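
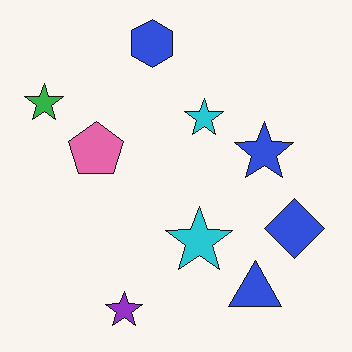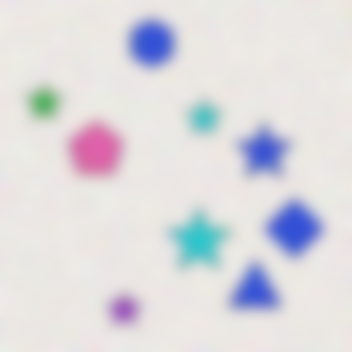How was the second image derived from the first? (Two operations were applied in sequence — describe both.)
The second image is the first degraded with a thick layer of grain, then heavily blurred.

Random speckle covers the whole image, including the flat background. Shape edges and outlines are uniformly softened across the whole image.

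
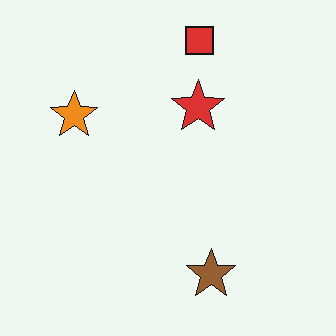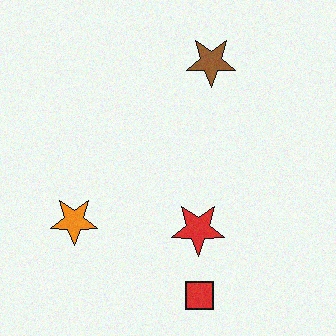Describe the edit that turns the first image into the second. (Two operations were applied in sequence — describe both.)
It was flipped vertically (top ↔ bottom), then degraded with light additive noise.

The red square is in the top of the first image and the bottom of the second — shapes on opposite sides of the horizontal midline have swapped in a mirror flip. Random speckle covers the whole image, including the flat background.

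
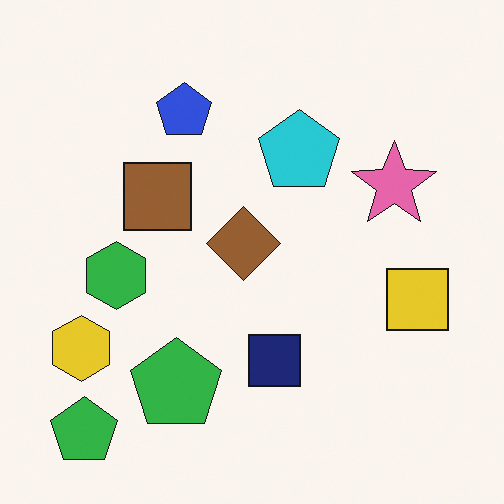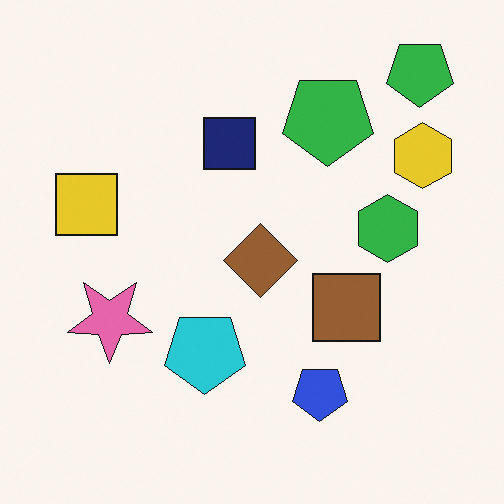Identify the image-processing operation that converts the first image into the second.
Rotated 180°.

The yellow hexagon sits in the bottom-left of the first image and the top-right of the second — consistent with a whole-image 180° rotation.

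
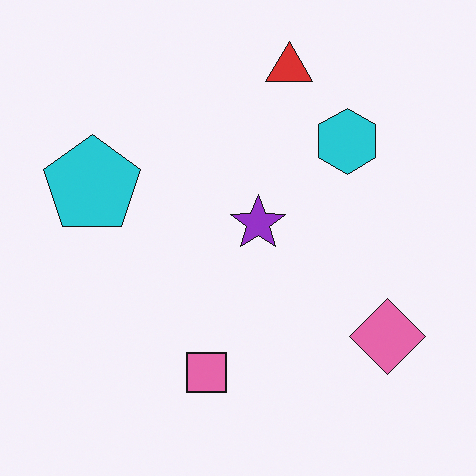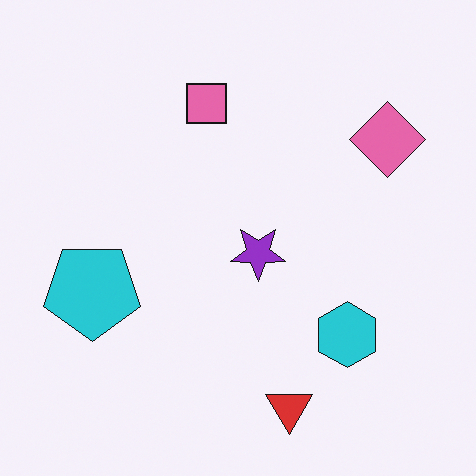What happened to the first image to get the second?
It was flipped vertically (top ↔ bottom).

The red triangle is in the top of the first image and the bottom of the second — shapes on opposite sides of the horizontal midline have swapped in a mirror flip.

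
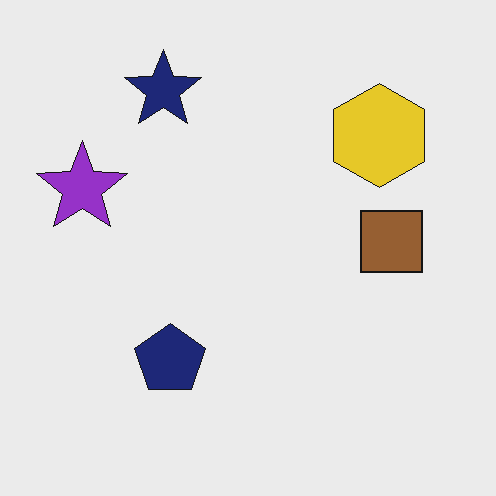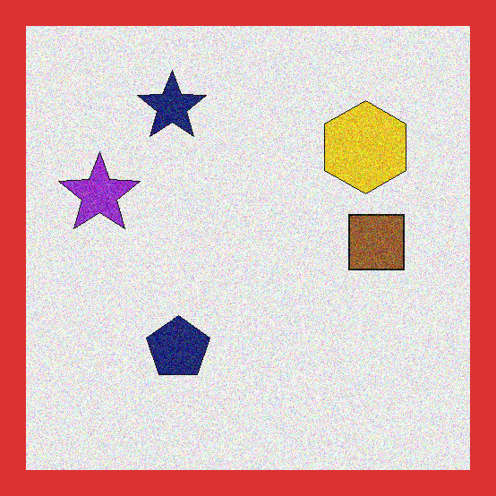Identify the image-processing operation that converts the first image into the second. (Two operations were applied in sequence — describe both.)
The second image is the first degraded with strong gaussian noise, then framed with a red border.

Random speckle covers the whole image, including the flat background. A solid red frame runs around the edge of the second image, with the content slightly shrunk inside it.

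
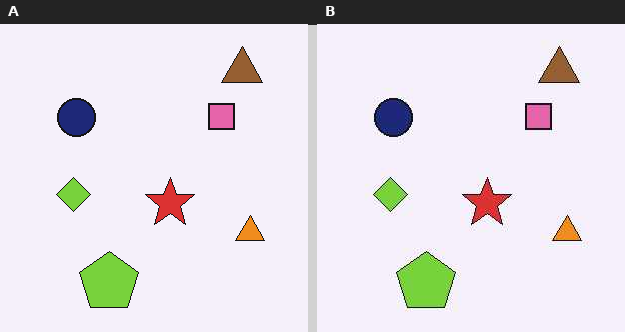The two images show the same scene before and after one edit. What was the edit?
The right (B) image is the left (A) given moderate JPEG compression.

Blocky 8×8 compression artifacts appear around shape edges and the flat background shows ringing — characteristic JPEG degradation.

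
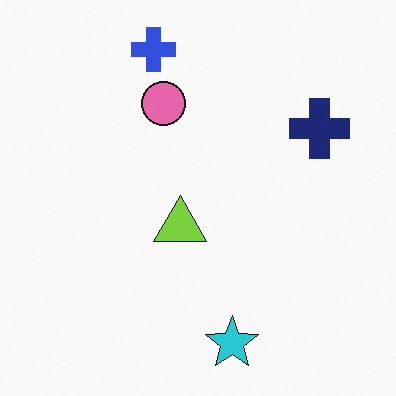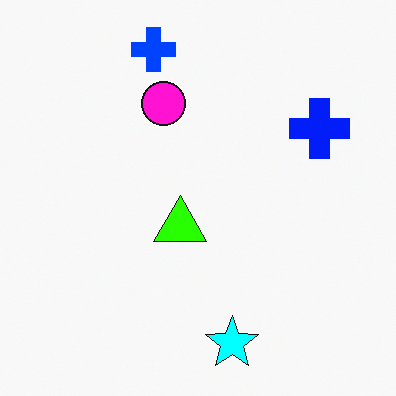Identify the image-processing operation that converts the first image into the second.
It was heavily oversaturated.

All colors are more vivid — a global saturation change.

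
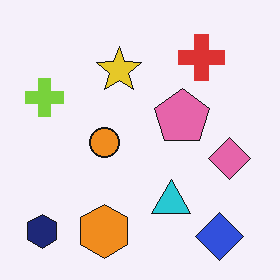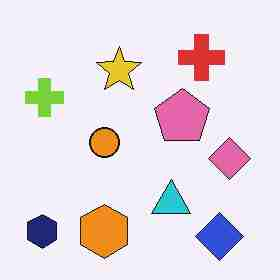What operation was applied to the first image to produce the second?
Heavily JPEG-compressed with obvious blocking artifacts.

Blocky 8×8 compression artifacts appear around shape edges and the flat background shows ringing — characteristic JPEG degradation.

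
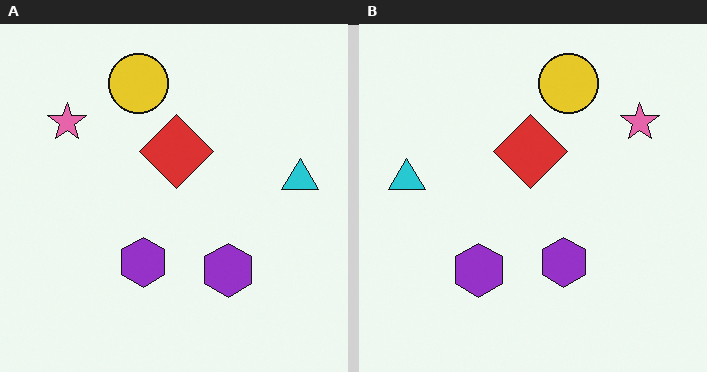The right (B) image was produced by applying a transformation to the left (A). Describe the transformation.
It was flipped horizontally (left ↔ right).

The cyan triangle is in the right of the left (A) image and the left of the right (B) — shapes on opposite sides of the vertical midline have swapped in a mirror flip.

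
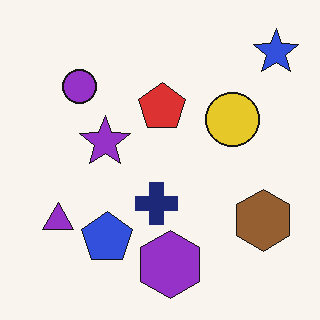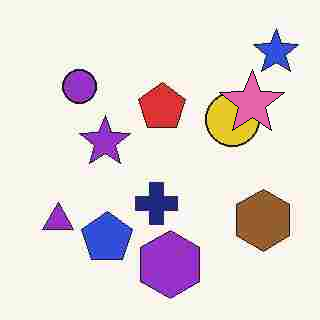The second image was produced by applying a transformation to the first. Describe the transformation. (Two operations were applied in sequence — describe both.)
This is the original image degraded with heavy JPEG compression, then overlaid with an additional pink star.

Blocky 8×8 compression artifacts appear around shape edges and the flat background shows ringing — characteristic JPEG degradation. A pink star appears in the second image that is absent from the first.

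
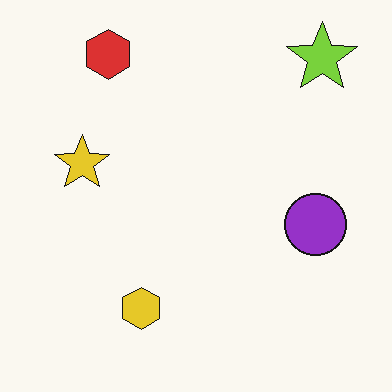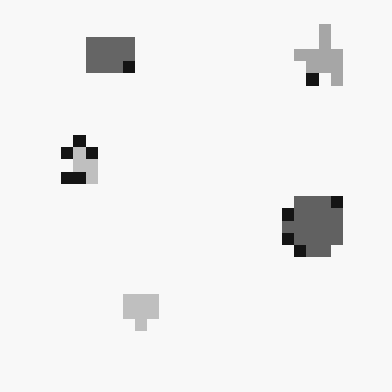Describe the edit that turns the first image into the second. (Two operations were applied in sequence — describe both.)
Coarsely pixelated, then converted to grayscale.

Shapes are reduced to large square blocks; fine edges and outlines are lost — a downscale-then-upscale (mosaic) effect. All color is removed — every shape is now a shade of grey.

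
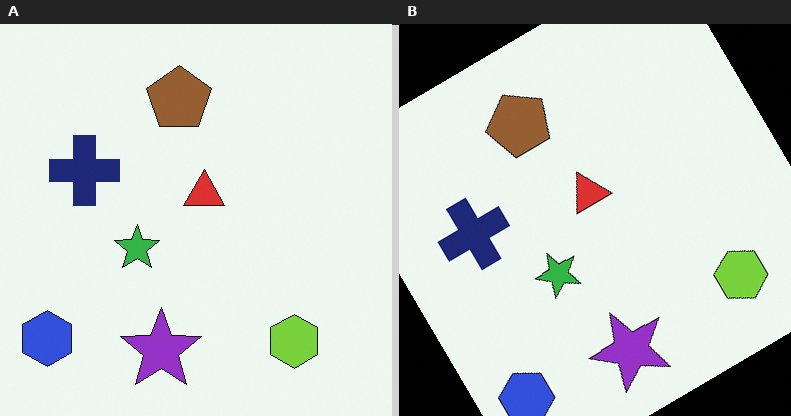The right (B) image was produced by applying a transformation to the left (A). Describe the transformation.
It was rotated counter-clockwise by a large amount — several tens of degrees.

Every shape is tilted by the same angle and the image corners show triangular fill wedges — a whole-image rotation by a non-right angle.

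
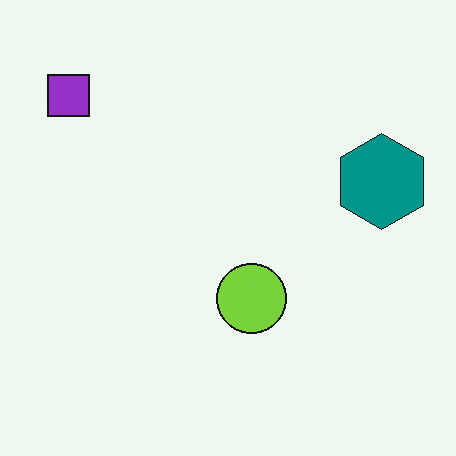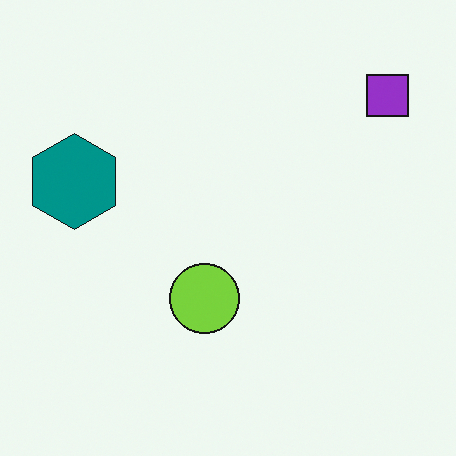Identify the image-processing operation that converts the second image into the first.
Flipped horizontally (left ↔ right).

The purple square is in the top-right of the second image and the top-left of the first — shapes on opposite sides of the vertical midline have swapped in a mirror flip.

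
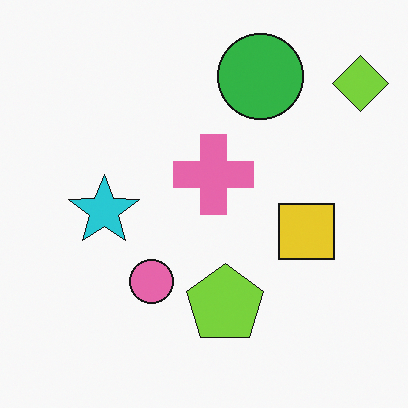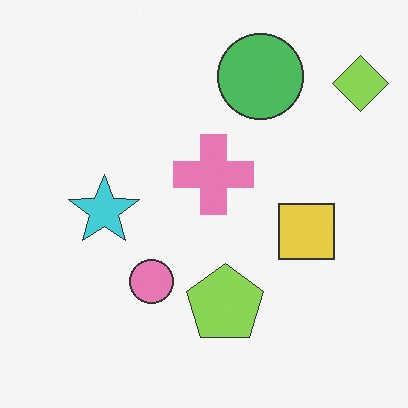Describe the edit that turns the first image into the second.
The transformation is: given slightly reduced contrast.

Tones are pushed toward mid-grey across the whole image — a global contrast change.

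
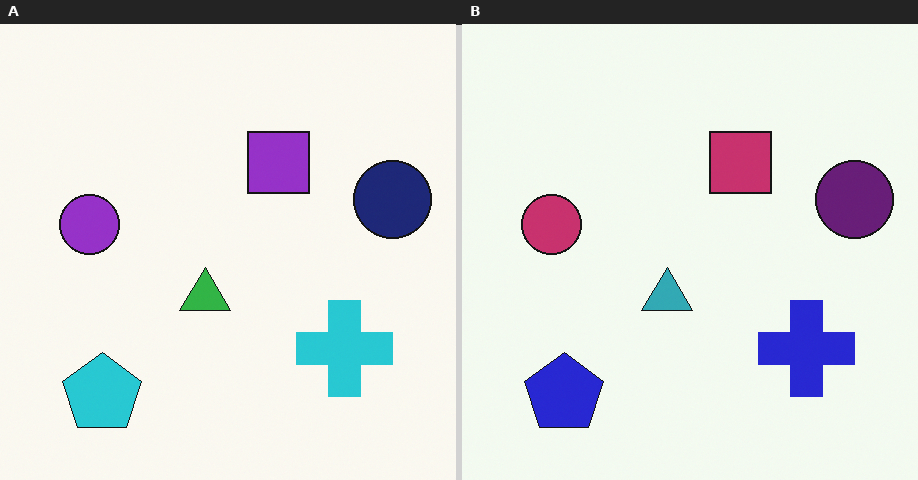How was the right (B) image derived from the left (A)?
Hue-shifted slightly.

Every shape's color has rotated by the same amount around the hue wheel — a uniform hue shift.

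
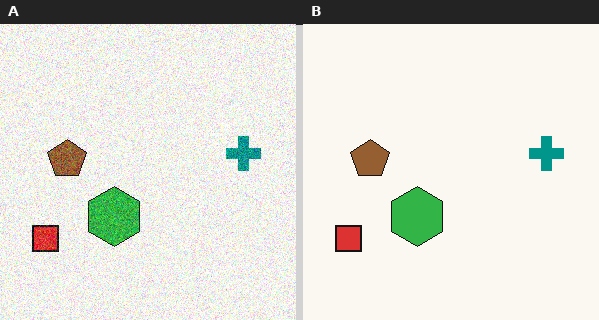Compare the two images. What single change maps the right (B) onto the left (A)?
The image was degraded with moderate additive noise.

Random speckle covers the whole image, including the flat background.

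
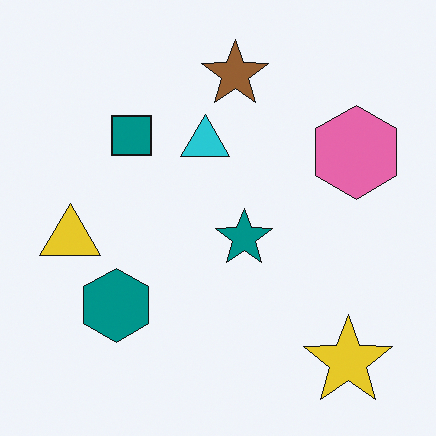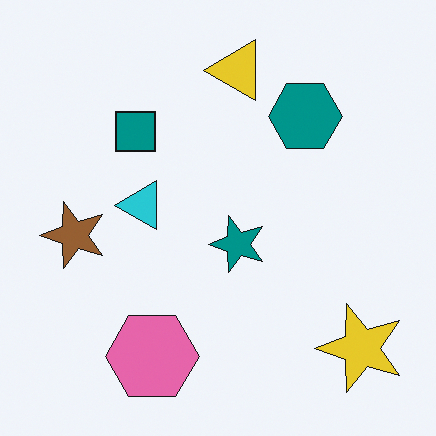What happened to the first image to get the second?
Transposed (reflected across the top-left ↔ bottom-right diagonal).

Shapes have swapped their row and column positions — what was in the top-right is now in the bottom-left — a diagonal reflection.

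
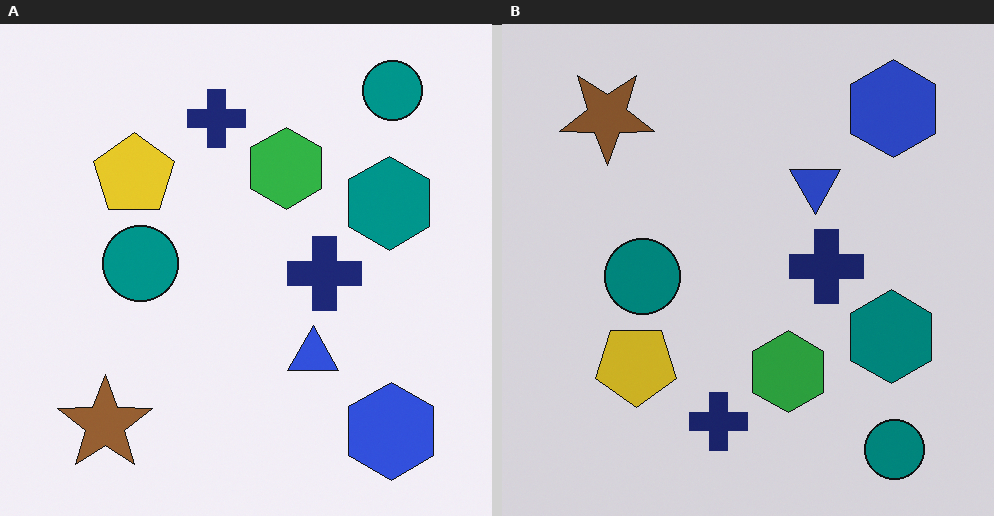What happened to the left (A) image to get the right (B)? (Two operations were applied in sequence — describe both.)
The transformation is: darkened a little, then flipped vertically (top ↔ bottom).

Every pixel — background and shapes alike — is uniformly darkened. The blue hexagon is in the bottom-right of the left (A) image and the top-right of the right (B) — shapes on opposite sides of the horizontal midline have swapped in a mirror flip.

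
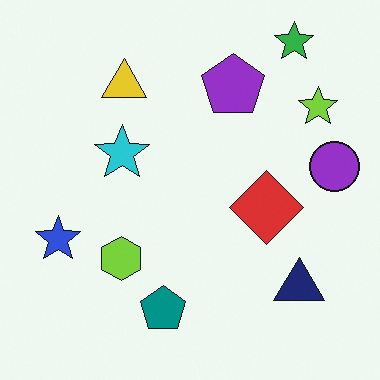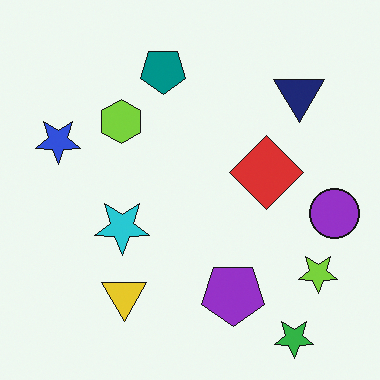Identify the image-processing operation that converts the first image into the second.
Flipped vertically (top ↔ bottom).

The green star is in the top-right of the first image and the bottom-right of the second — shapes on opposite sides of the horizontal midline have swapped in a mirror flip.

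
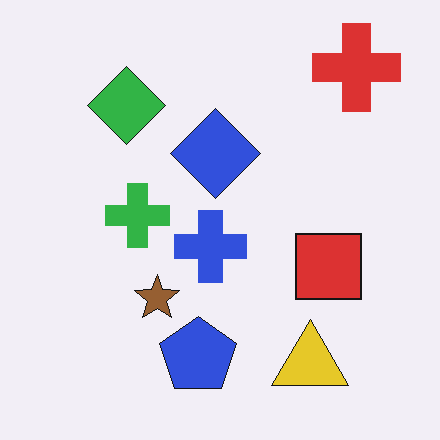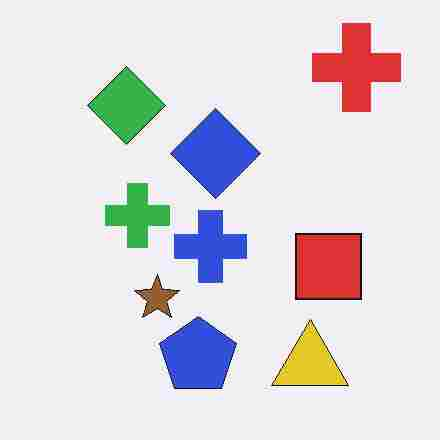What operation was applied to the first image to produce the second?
It was heavily JPEG-compressed with obvious blocking artifacts.

Blocky 8×8 compression artifacts appear around shape edges and the flat background shows ringing — characteristic JPEG degradation.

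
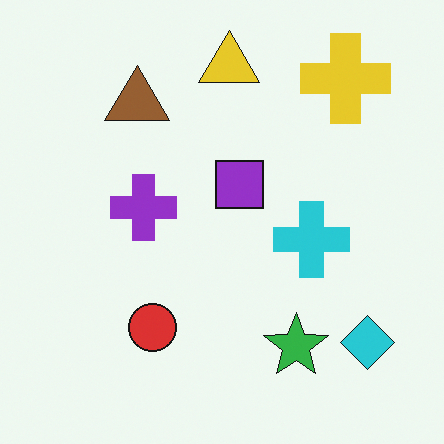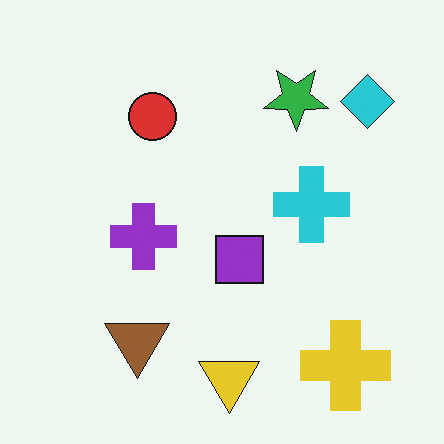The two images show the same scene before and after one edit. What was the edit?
It was flipped vertically (top ↔ bottom).

The yellow triangle is in the top of the first image and the bottom of the second — shapes on opposite sides of the horizontal midline have swapped in a mirror flip.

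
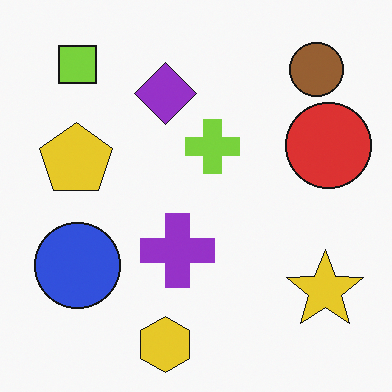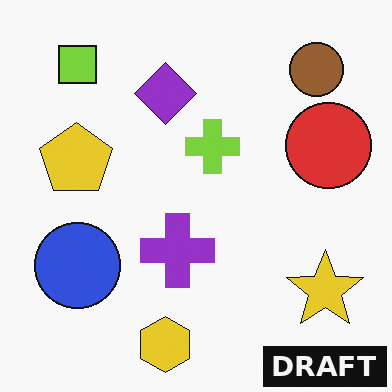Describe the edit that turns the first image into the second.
Watermarked with the text "DRAFT" in the lower-right corner.

A dark label reading "DRAFT" appears in the lower-right corner.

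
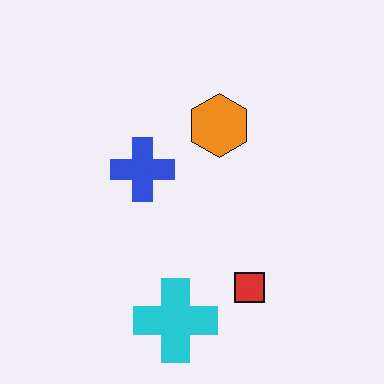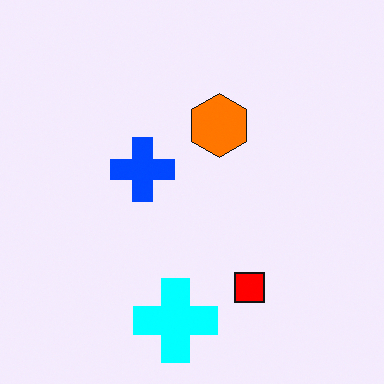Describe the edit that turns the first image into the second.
It was heavily oversaturated.

All colors are more vivid — a global saturation change.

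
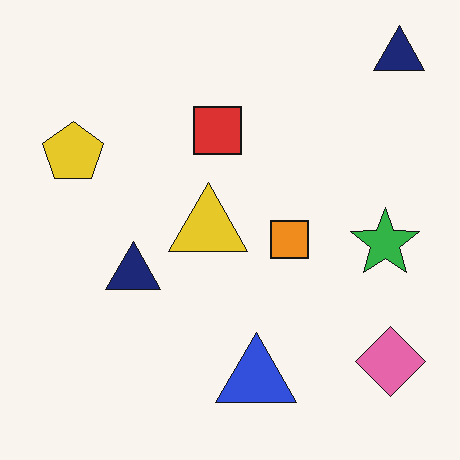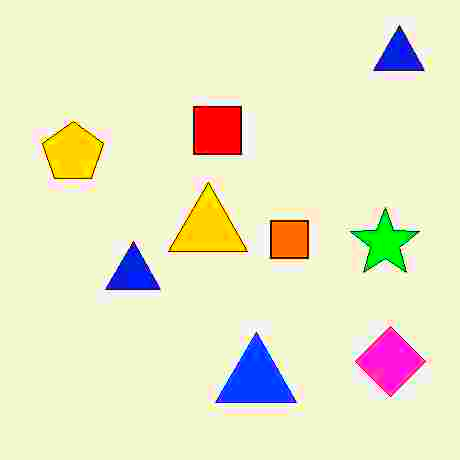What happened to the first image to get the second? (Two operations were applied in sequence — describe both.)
The second image is the first degraded with heavy JPEG compression, then made much more vivid (saturation change).

Blocky 8×8 compression artifacts appear around shape edges and the flat background shows ringing — characteristic JPEG degradation. All colors are more vivid — a global saturation change.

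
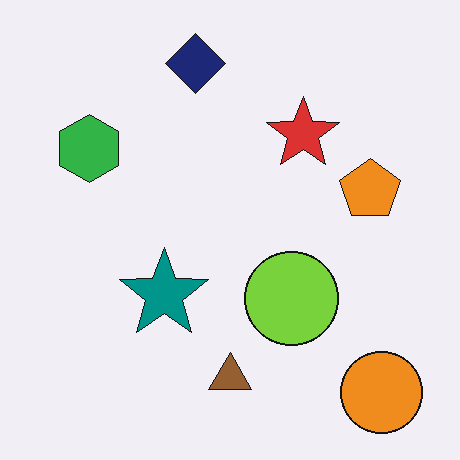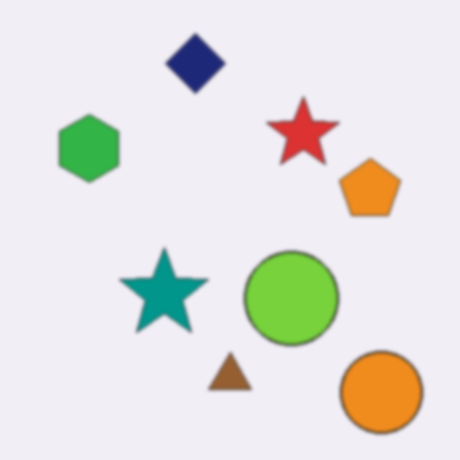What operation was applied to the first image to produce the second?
The image was given a subtle gaussian blur.

Shape edges and outlines are uniformly softened across the whole image.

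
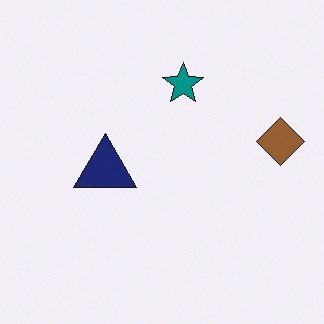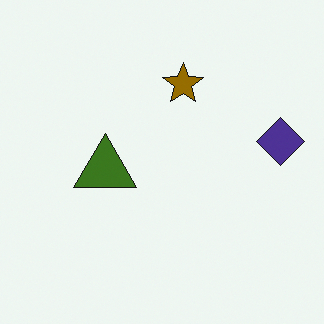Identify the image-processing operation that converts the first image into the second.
The image was hue-shifted by a large amount.

Every shape's color has rotated by the same amount around the hue wheel — a uniform hue shift.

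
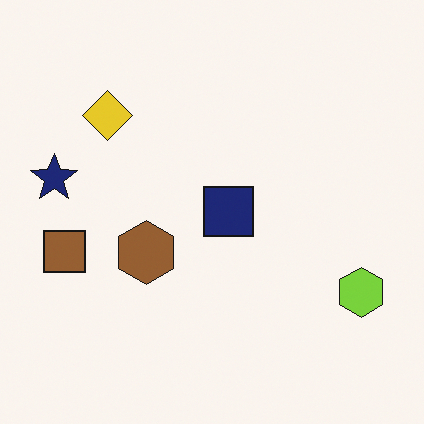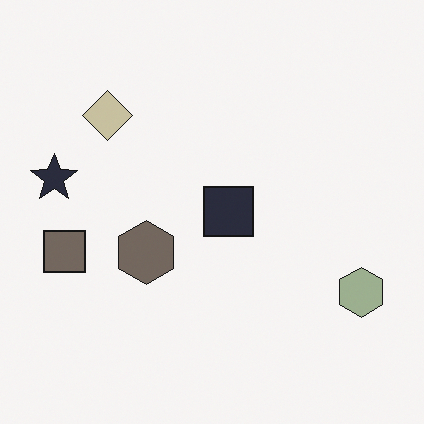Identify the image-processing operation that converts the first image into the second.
The image was heavily desaturated.

All colors are more muted and greyish — a global saturation change.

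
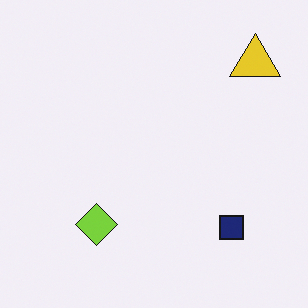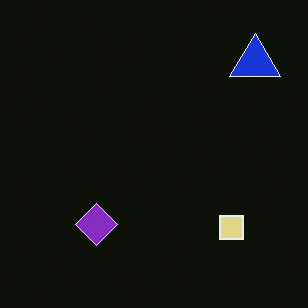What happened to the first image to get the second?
It was color-inverted (negative).

The light background has become dark and every shape's color is its complement — a photographic negative.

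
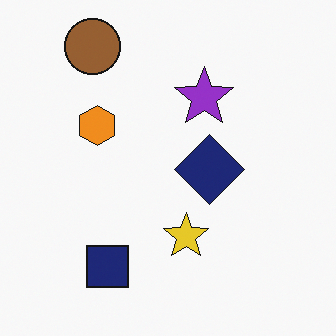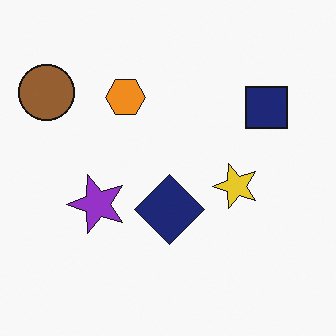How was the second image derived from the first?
The second image is the first transposed (reflected across the top-left ↔ bottom-right diagonal).

Shapes have swapped their row and column positions — what was in the top-right is now in the bottom-left — a diagonal reflection.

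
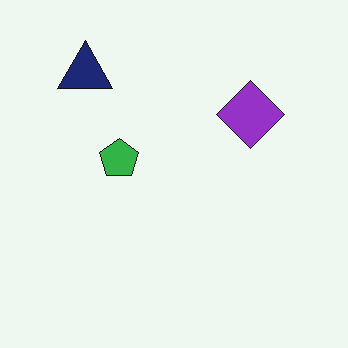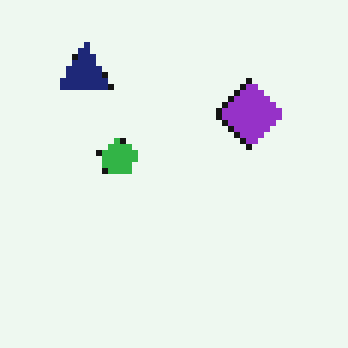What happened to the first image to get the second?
Moderately pixelated.

Shapes are reduced to large square blocks; fine edges and outlines are lost — a downscale-then-upscale (mosaic) effect.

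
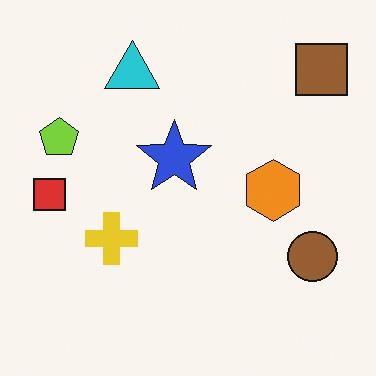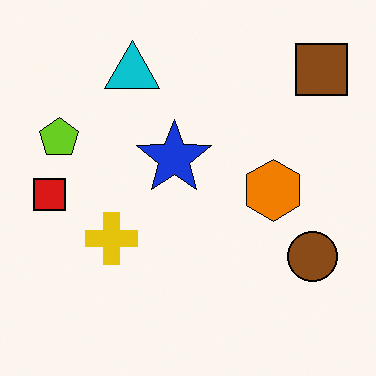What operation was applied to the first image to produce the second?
The transformation is: given slightly increased contrast.

Tones are pushed away from mid-grey across the whole image — a global contrast change.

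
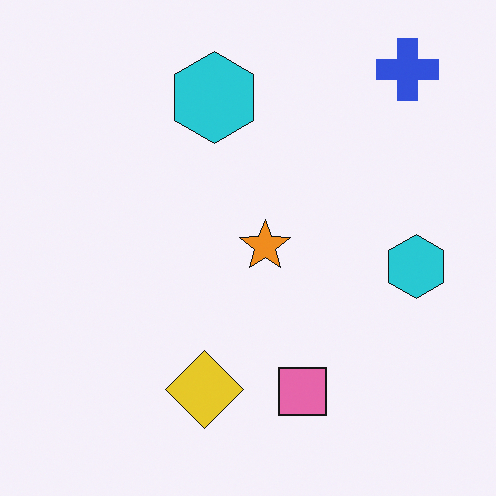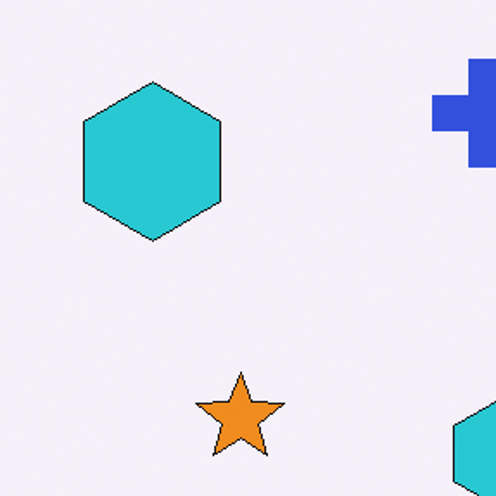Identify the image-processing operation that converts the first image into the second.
The image was cropped tightly and scaled back up.

The visible shapes are larger and the field of view is narrower; shapes near the original edges may be partly or wholly outside the frame — a crop-and-rescale.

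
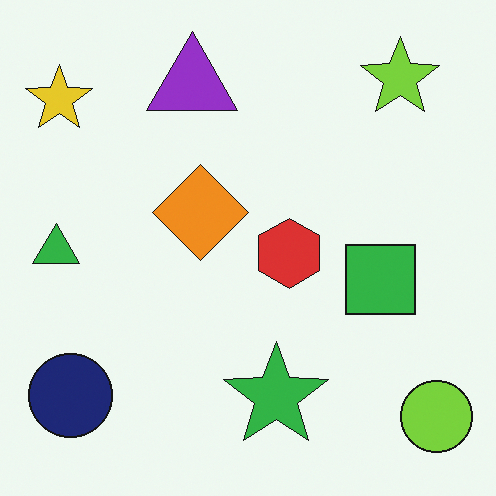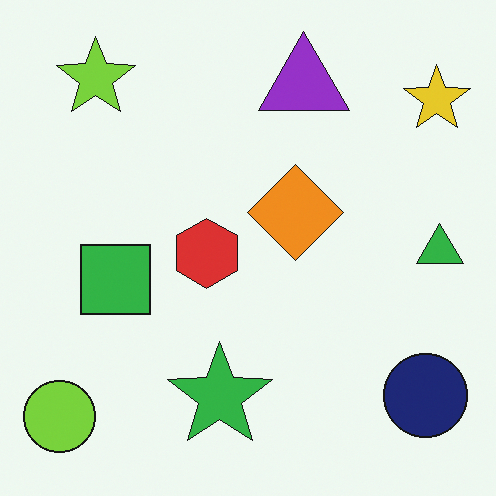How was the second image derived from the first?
The transformation is: flipped horizontally (left ↔ right).

The green triangle is in the left of the first image and the right of the second — shapes on opposite sides of the vertical midline have swapped in a mirror flip.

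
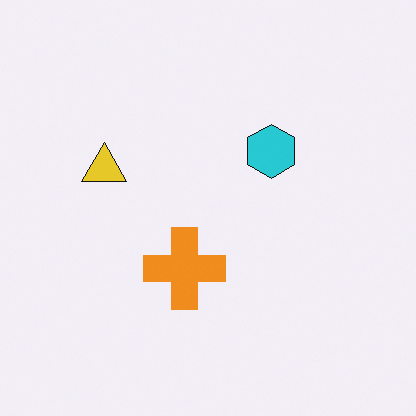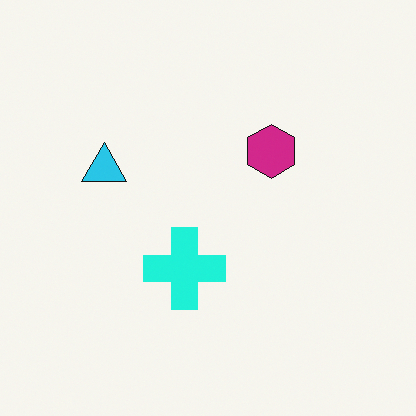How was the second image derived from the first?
Hue-shifted by a moderate amount.

Every shape's color has rotated by the same amount around the hue wheel — a uniform hue shift.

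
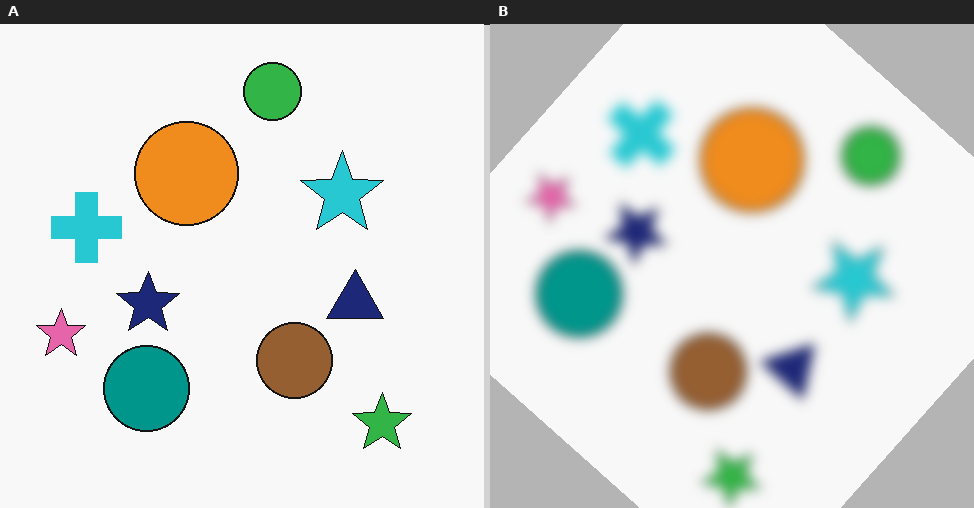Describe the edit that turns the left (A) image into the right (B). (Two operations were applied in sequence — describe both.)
Strongly gaussian-blurred, then rotated clockwise by a large amount — several tens of degrees.

Shape edges and outlines are uniformly softened across the whole image. Every shape is tilted by the same angle and the image corners show triangular fill wedges — a whole-image rotation by a non-right angle.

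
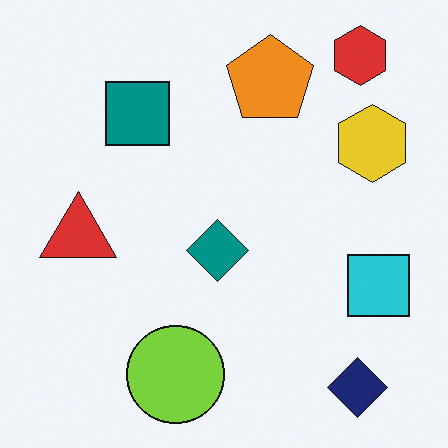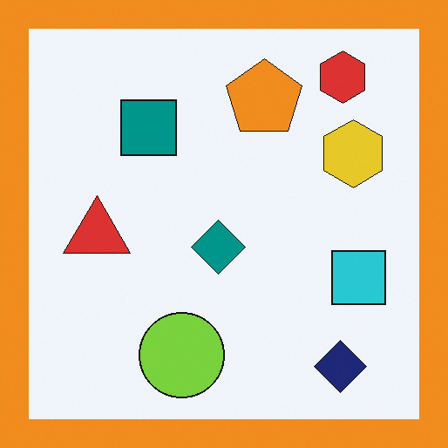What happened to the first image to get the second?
This is the original image framed with a orange border.

A solid orange frame runs around the edge of the second image, with the content slightly shrunk inside it.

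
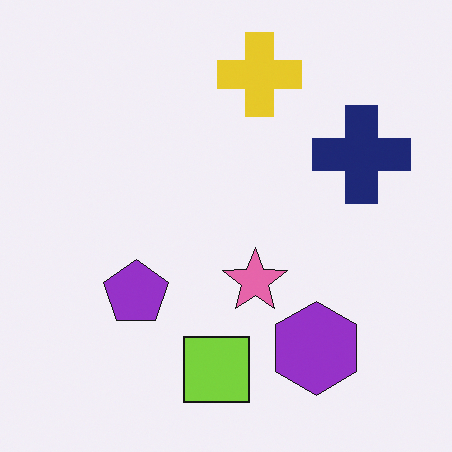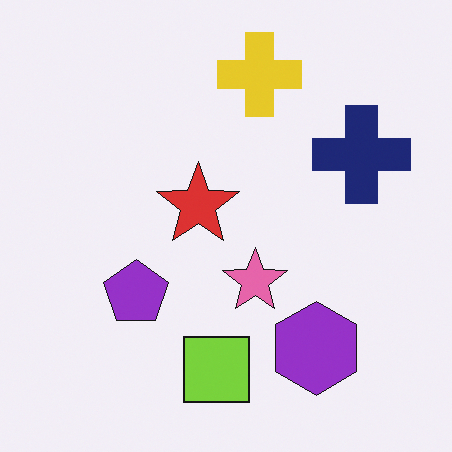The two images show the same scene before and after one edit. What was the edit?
The image was overlaid with an additional red star.

A red star appears in the second image that is absent from the first.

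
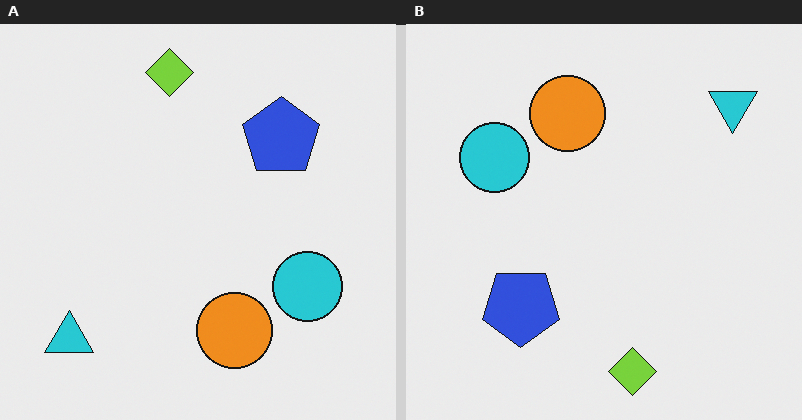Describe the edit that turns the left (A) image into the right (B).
The right (B) image is the left (A) rotated 180°.

The cyan triangle sits in the bottom-left of the left (A) image and the top-right of the right (B) — consistent with a whole-image 180° rotation.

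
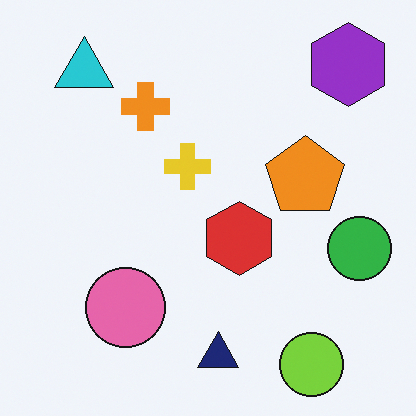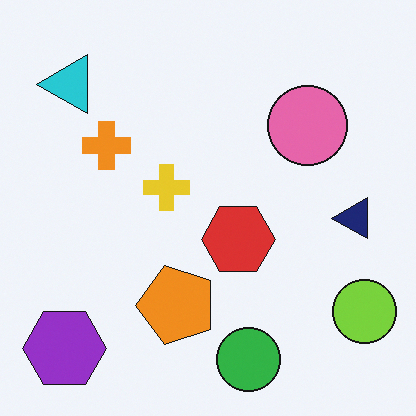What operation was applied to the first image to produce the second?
The transformation is: transposed (reflected across the top-left ↔ bottom-right diagonal).

Shapes have swapped their row and column positions — what was in the top-right is now in the bottom-left — a diagonal reflection.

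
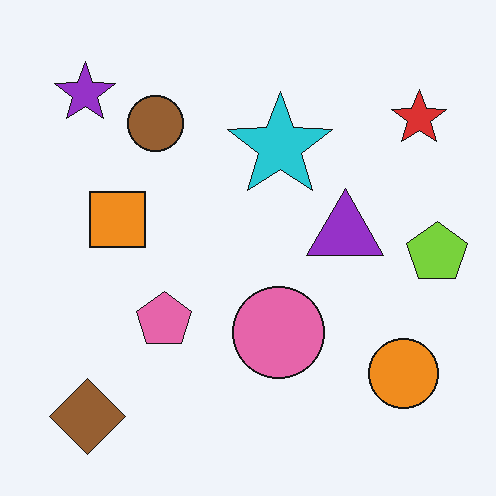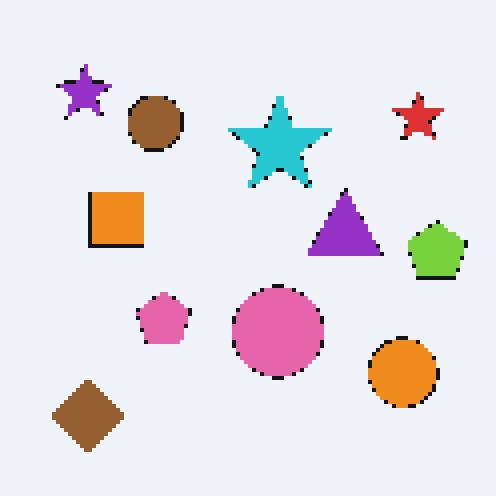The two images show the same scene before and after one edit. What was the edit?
This is the original image mildly pixelated.

Shapes are reduced to large square blocks; fine edges and outlines are lost — a downscale-then-upscale (mosaic) effect.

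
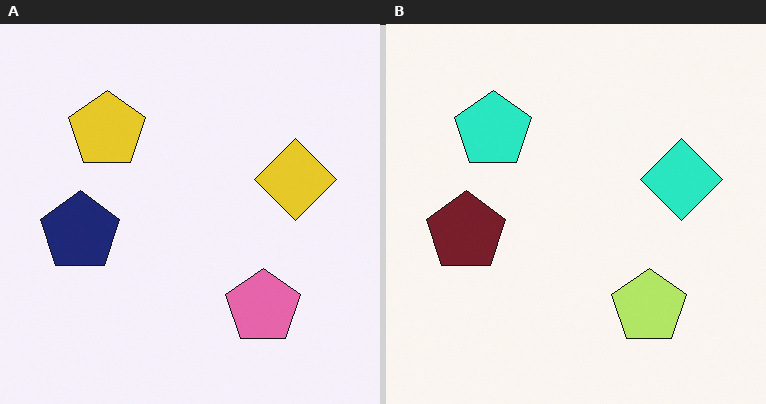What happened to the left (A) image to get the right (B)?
This is the original image hue-shifted through roughly a third of the color wheel.

Every shape's color has rotated by the same amount around the hue wheel — a uniform hue shift.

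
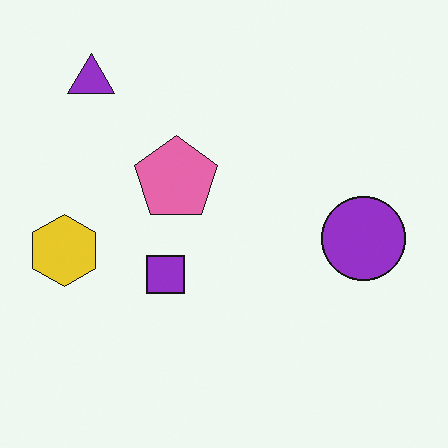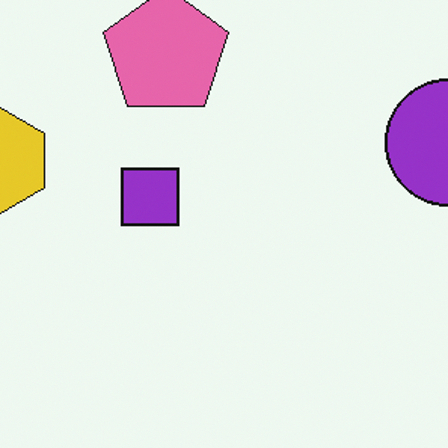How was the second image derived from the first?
The second image is the first cropped slightly and scaled back up.

The visible shapes are larger and the field of view is narrower; shapes near the original edges may be partly or wholly outside the frame — a crop-and-rescale.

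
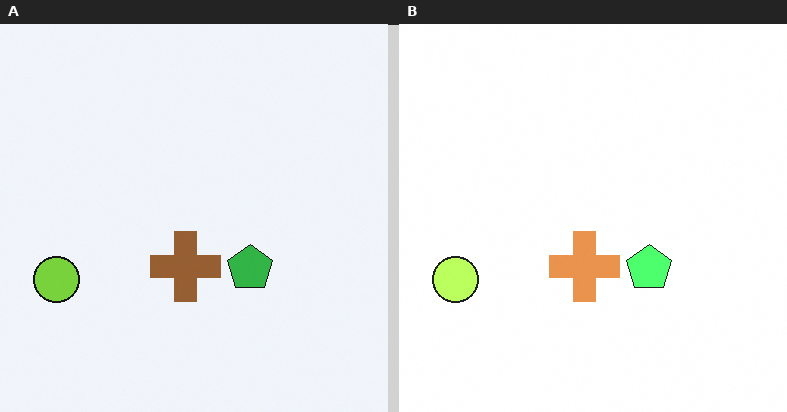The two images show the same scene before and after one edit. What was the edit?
Substantially brightened.

Every pixel — background and shapes alike — is uniformly brightened.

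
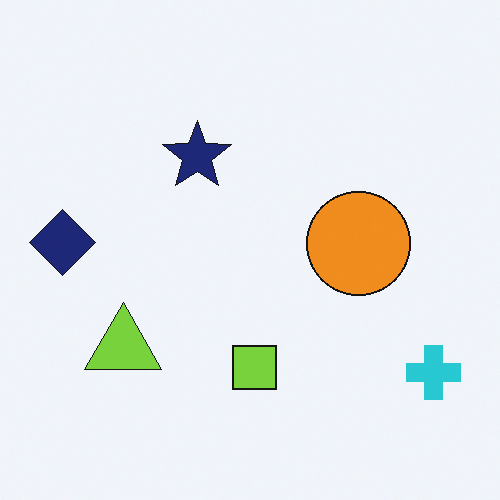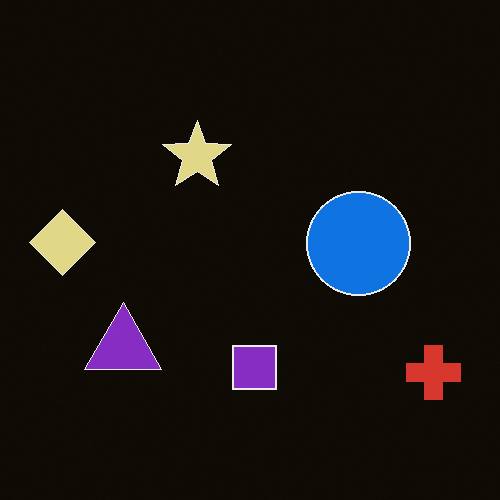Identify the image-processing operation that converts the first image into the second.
This is the original image color-inverted (negative).

The light background has become dark and every shape's color is its complement — a photographic negative.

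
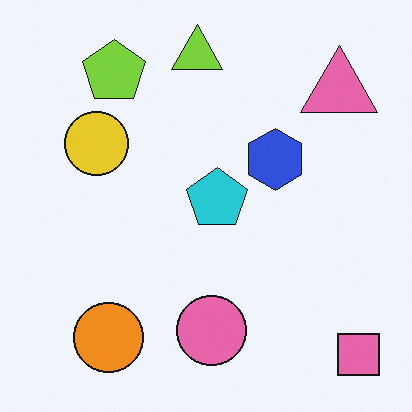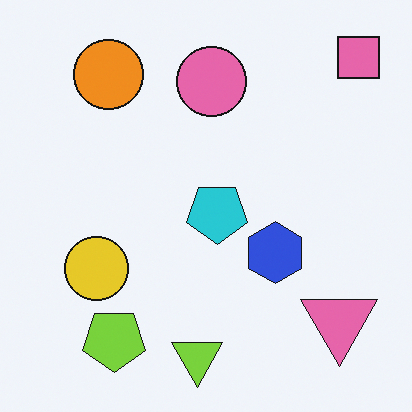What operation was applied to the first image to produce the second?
The second image is the first flipped vertically (top ↔ bottom).

The lime triangle is in the top of the first image and the bottom of the second — shapes on opposite sides of the horizontal midline have swapped in a mirror flip.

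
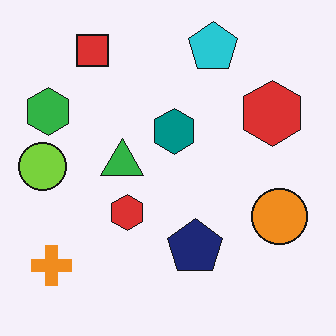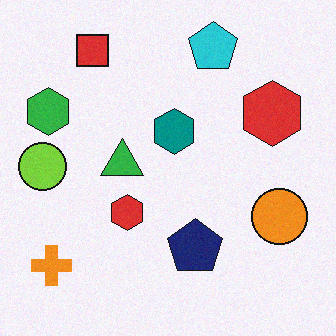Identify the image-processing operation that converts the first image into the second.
The transformation is: degraded with light additive noise.

Random speckle covers the whole image, including the flat background.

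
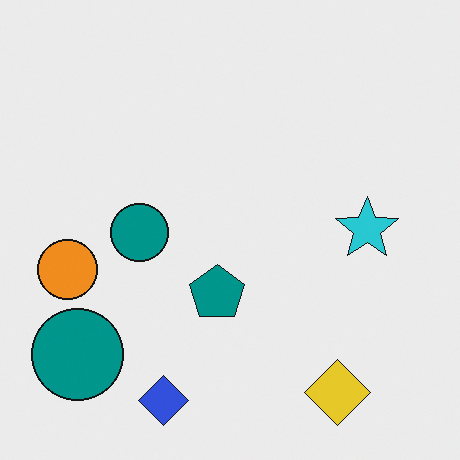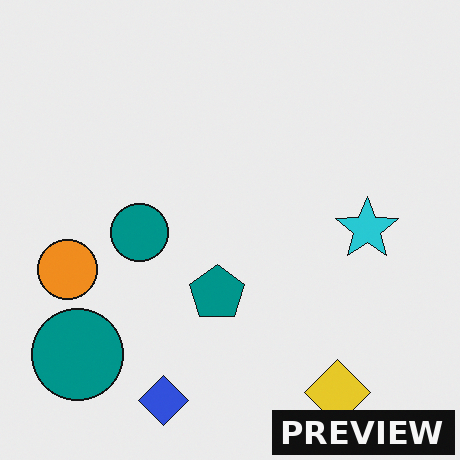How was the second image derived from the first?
The second image is the first watermarked with the text "PREVIEW" in the lower-right corner.

A dark label reading "PREVIEW" appears in the lower-right corner.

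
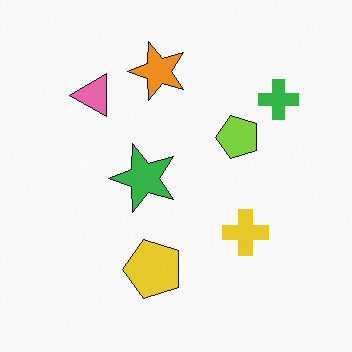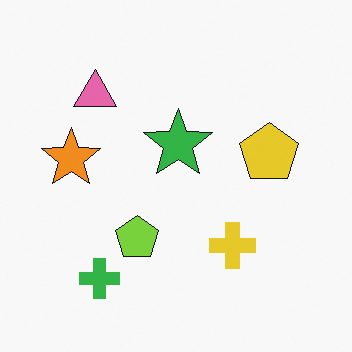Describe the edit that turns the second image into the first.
It was transposed (reflected across the top-left ↔ bottom-right diagonal).

Shapes have swapped their row and column positions — what was in the top-right is now in the bottom-left — a diagonal reflection.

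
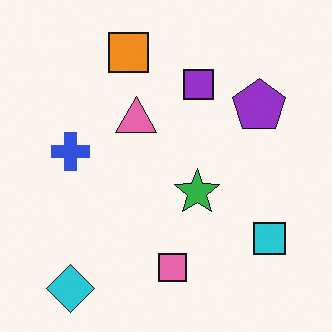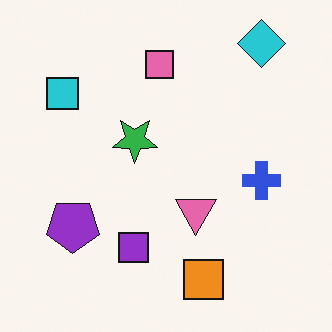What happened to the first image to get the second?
This is the original image rotated 180°.

The cyan diamond sits in the bottom-left of the first image and the top-right of the second — consistent with a whole-image 180° rotation.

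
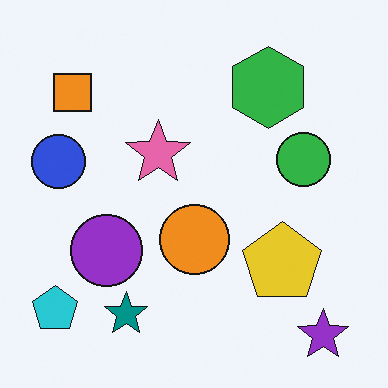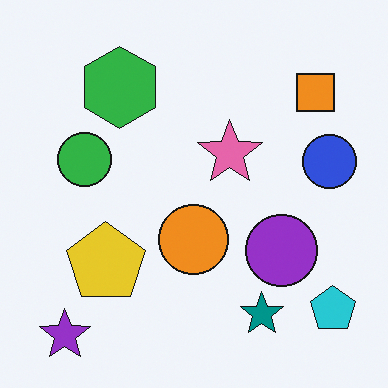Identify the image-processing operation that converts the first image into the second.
The transformation is: flipped horizontally (left ↔ right).

The cyan pentagon is in the bottom-left of the first image and the bottom-right of the second — shapes on opposite sides of the vertical midline have swapped in a mirror flip.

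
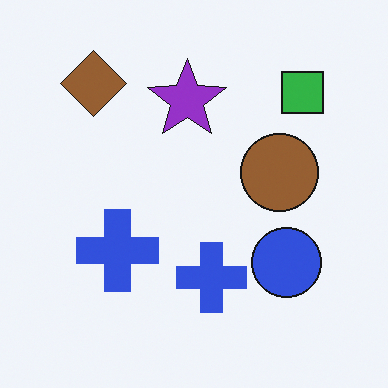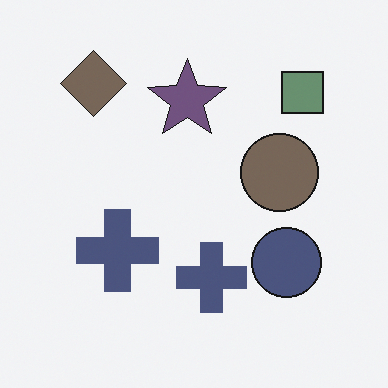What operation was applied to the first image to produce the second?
The second image is the first made much more muted (saturation change).

All colors are more muted and greyish — a global saturation change.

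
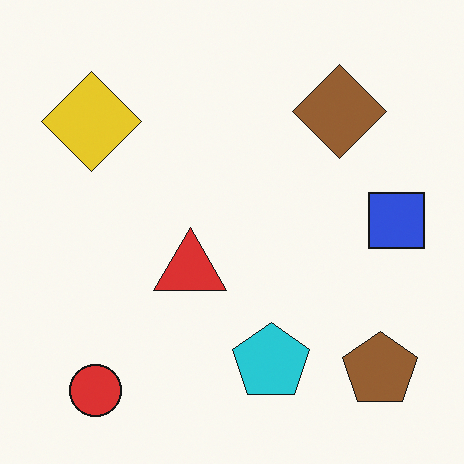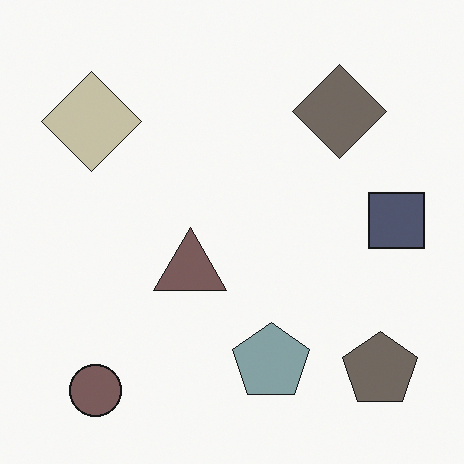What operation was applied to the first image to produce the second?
The image was heavily desaturated.

All colors are more muted and greyish — a global saturation change.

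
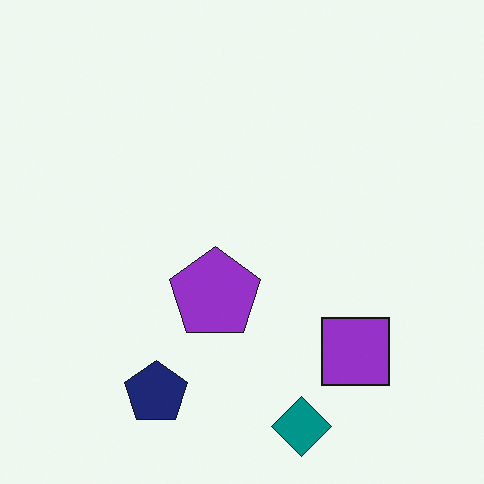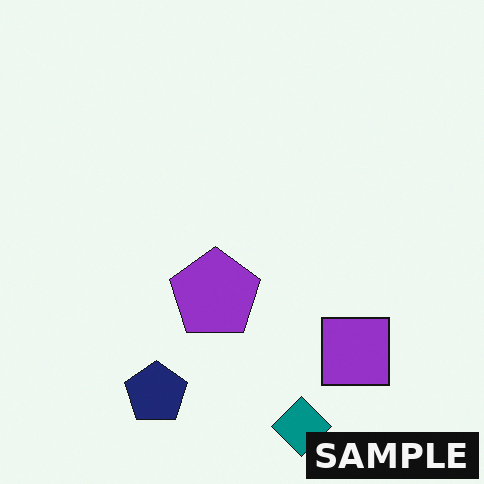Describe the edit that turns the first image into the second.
The transformation is: watermarked with the text "SAMPLE" in the lower-right corner.

A dark label reading "SAMPLE" appears in the lower-right corner.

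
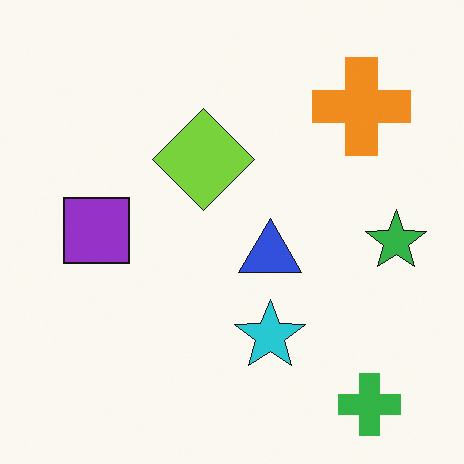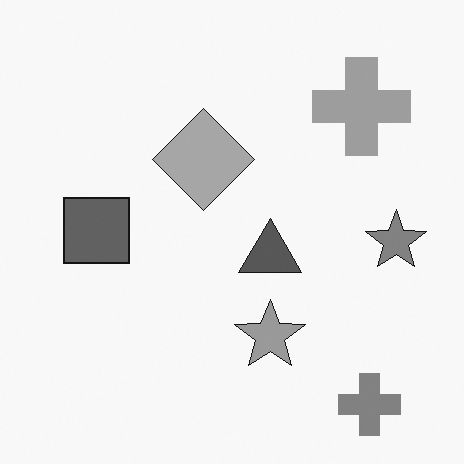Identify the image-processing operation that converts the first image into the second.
Converted to grayscale.

All color is removed — every shape is now a shade of grey.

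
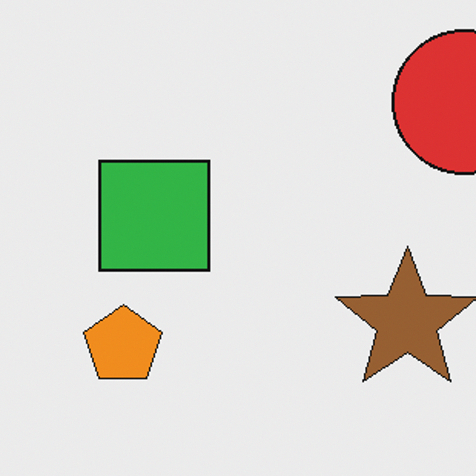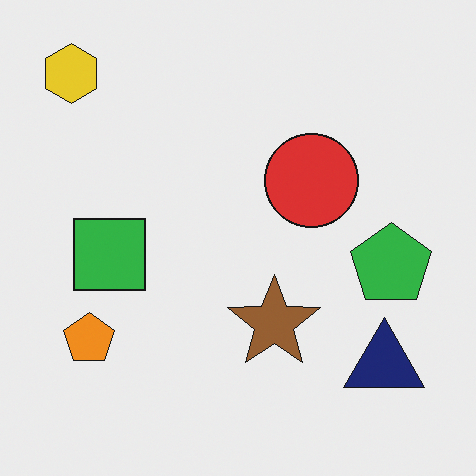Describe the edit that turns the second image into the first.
The image was cropped slightly and scaled back up.

The visible shapes are larger and the field of view is narrower; shapes near the original edges may be partly or wholly outside the frame — a crop-and-rescale.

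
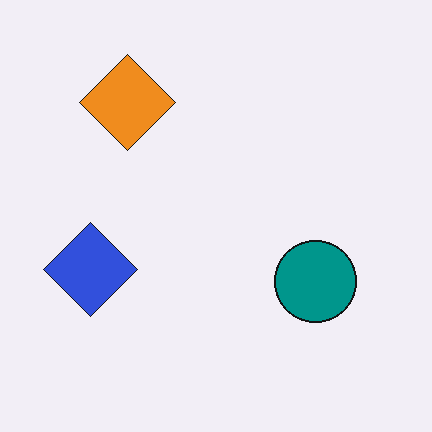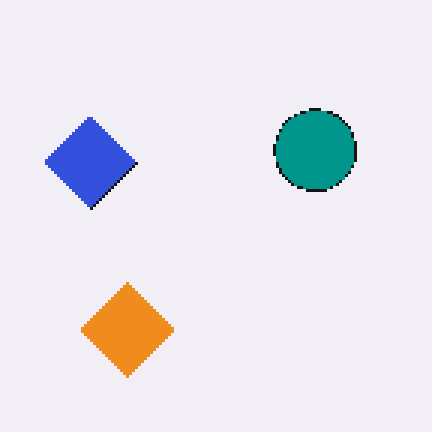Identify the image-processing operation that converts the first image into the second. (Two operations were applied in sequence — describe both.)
The image was mildly pixelated, then flipped vertically (top ↔ bottom).

Shapes are reduced to large square blocks; fine edges and outlines are lost — a downscale-then-upscale (mosaic) effect. The orange diamond is in the top-left of the first image and the bottom-left of the second — shapes on opposite sides of the horizontal midline have swapped in a mirror flip.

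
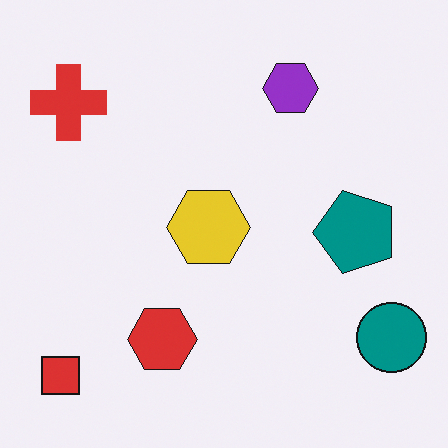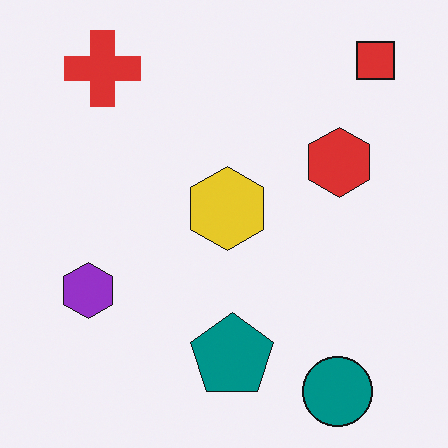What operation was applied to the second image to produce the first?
It was transposed (reflected across the top-left ↔ bottom-right diagonal).

Shapes have swapped their row and column positions — what was in the top-right is now in the bottom-left — a diagonal reflection.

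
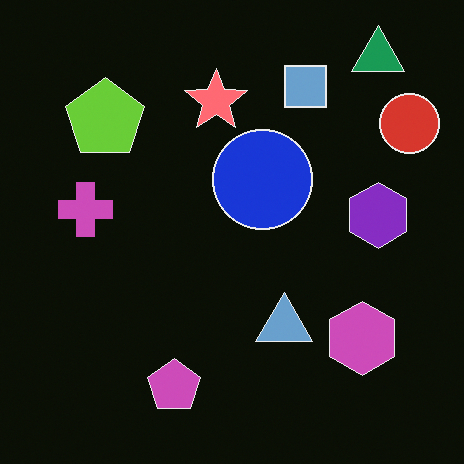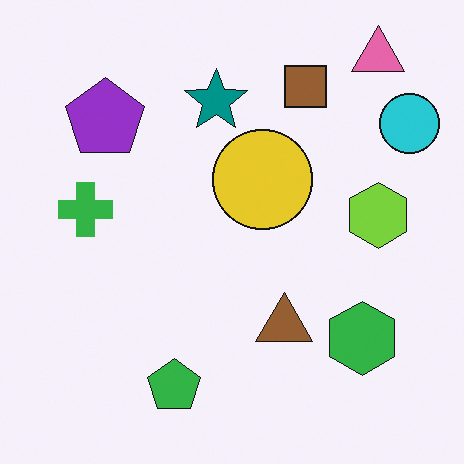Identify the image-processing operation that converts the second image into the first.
It was color-inverted (negative).

The light background has become dark and every shape's color is its complement — a photographic negative.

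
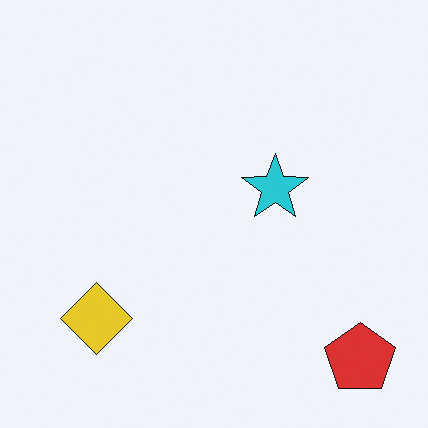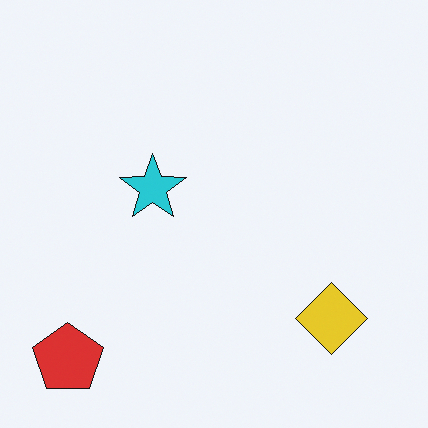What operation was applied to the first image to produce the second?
It was flipped horizontally (left ↔ right).

The red pentagon is in the bottom-right of the first image and the bottom-left of the second — shapes on opposite sides of the vertical midline have swapped in a mirror flip.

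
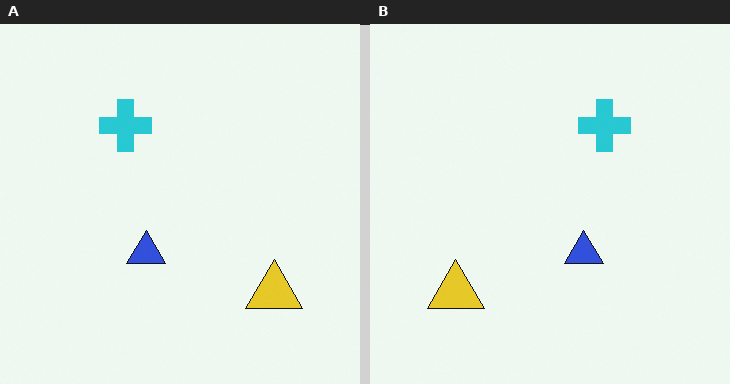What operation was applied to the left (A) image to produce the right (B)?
The right (B) image is the left (A) flipped horizontally (left ↔ right).

The yellow triangle is in the bottom-right of the left (A) image and the bottom-left of the right (B) — shapes on opposite sides of the vertical midline have swapped in a mirror flip.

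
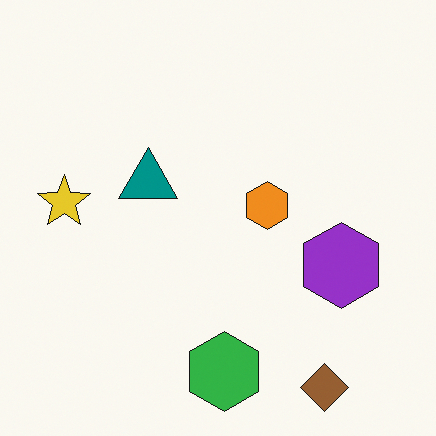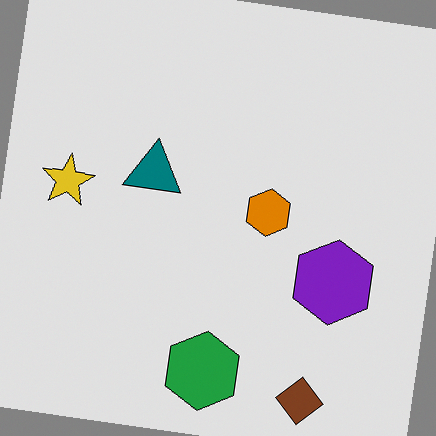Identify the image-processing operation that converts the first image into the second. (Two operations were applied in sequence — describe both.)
It was moderately posterized, then rotated clockwise by a small amount.

Each flat color has snapped to a coarser quantized level — most visibly, the near-white background has dropped to a flat grey. Every shape is tilted by the same angle and the image corners show triangular fill wedges — a whole-image rotation by a non-right angle.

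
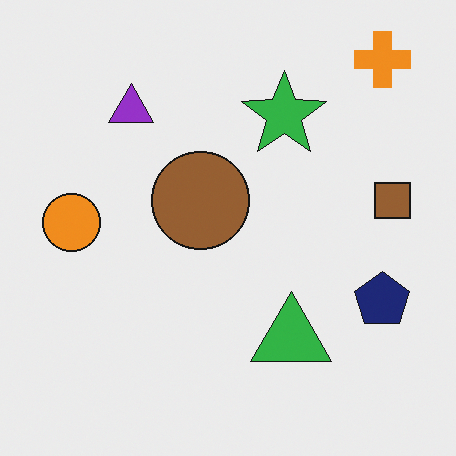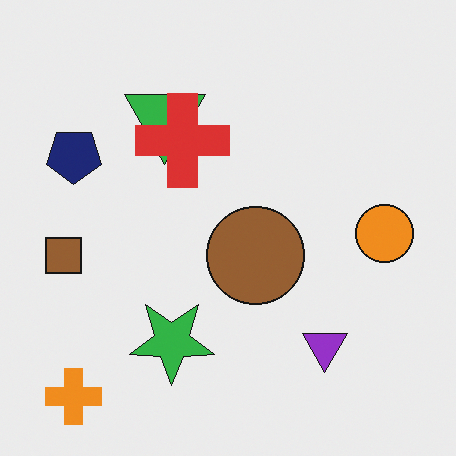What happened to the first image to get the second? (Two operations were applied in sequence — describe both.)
It was rotated 180°, then overlaid with an additional red cross.

The orange cross sits in the top-right of the first image and the bottom-left of the second — consistent with a whole-image 180° rotation. A red cross appears in the second image that is absent from the first.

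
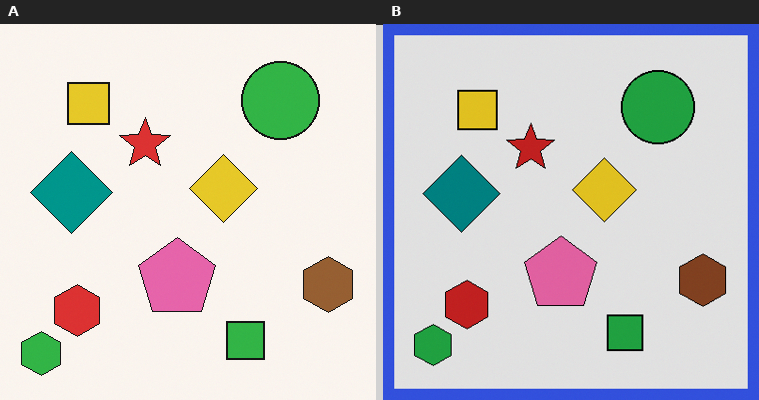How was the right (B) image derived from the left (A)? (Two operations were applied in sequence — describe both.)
The right (B) image is the left (A) posterized to a reduced palette, then framed with a blue border.

Each flat color has snapped to a coarser quantized level — most visibly, the near-white background has dropped to a flat grey. A solid blue frame runs around the edge of the right (B) image, with the content slightly shrunk inside it.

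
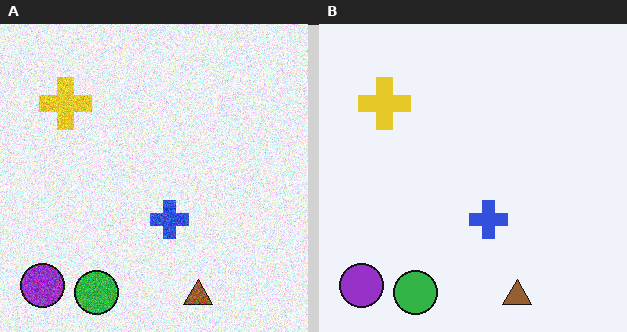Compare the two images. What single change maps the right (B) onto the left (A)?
Degraded with a thick layer of grain.

Random speckle covers the whole image, including the flat background.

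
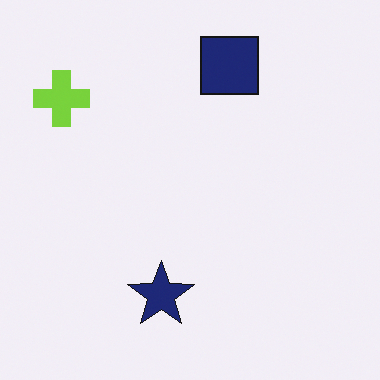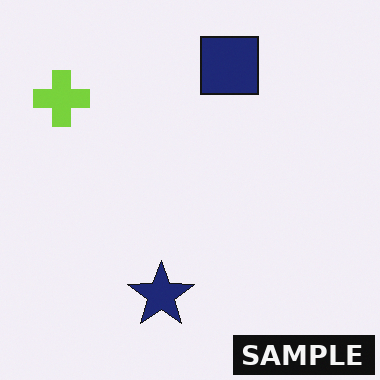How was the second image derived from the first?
The image was watermarked with the text "SAMPLE" in the lower-right corner.

A dark label reading "SAMPLE" appears in the lower-right corner.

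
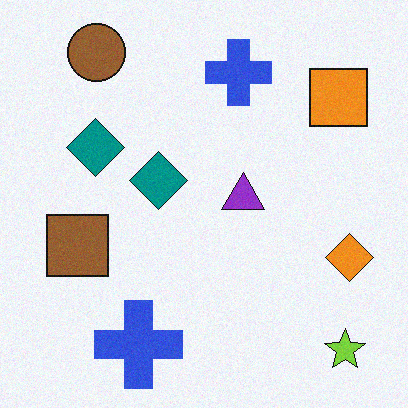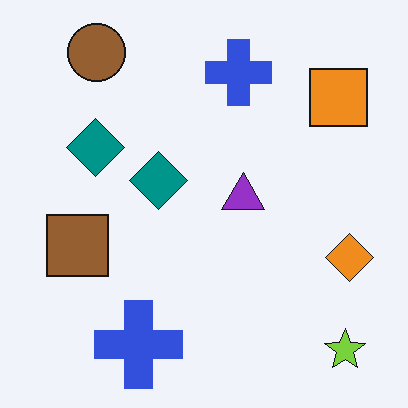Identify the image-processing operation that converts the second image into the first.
It was degraded with a light layer of grain.

Random speckle covers the whole image, including the flat background.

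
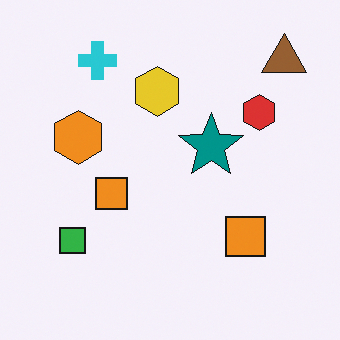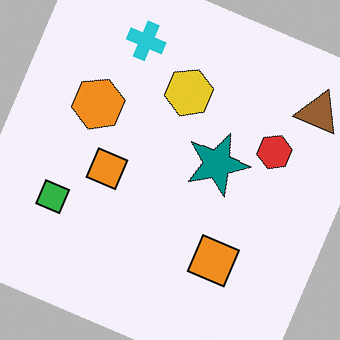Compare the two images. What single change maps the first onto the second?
The second image is the first rotated clockwise by a clearly visible amount.

Every shape is tilted by the same angle and the image corners show triangular fill wedges — a whole-image rotation by a non-right angle.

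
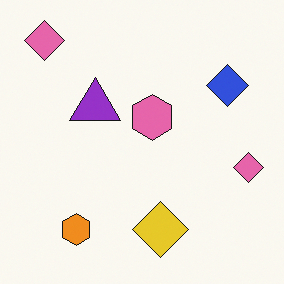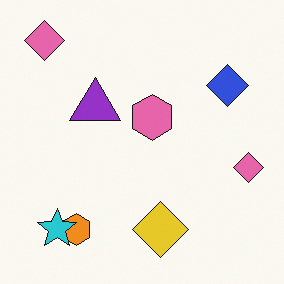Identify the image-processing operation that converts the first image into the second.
The transformation is: overlaid with an additional cyan star.

A cyan star appears in the second image that is absent from the first.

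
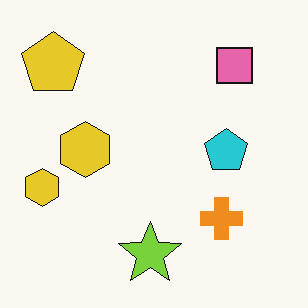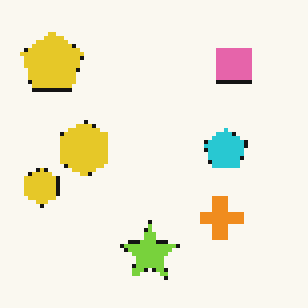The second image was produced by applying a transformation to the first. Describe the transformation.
The transformation is: lightly pixelated (a mild mosaic effect).

Shapes are reduced to large square blocks; fine edges and outlines are lost — a downscale-then-upscale (mosaic) effect.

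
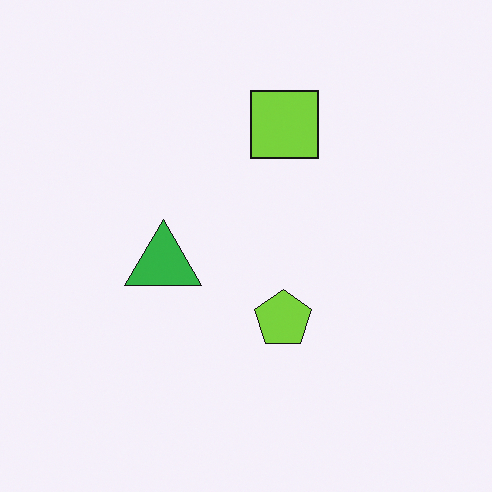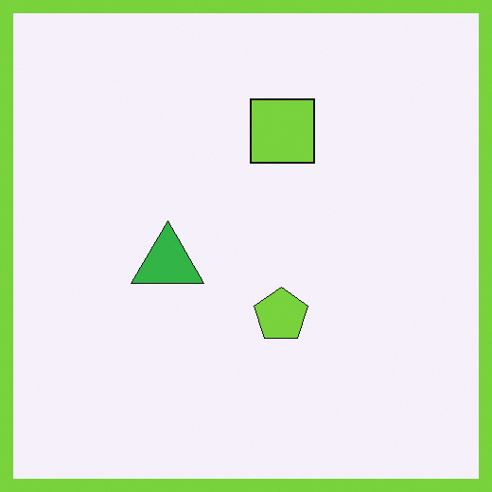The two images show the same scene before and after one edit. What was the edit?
The image was framed with a lime border.

A solid lime frame runs around the edge of the second image, with the content slightly shrunk inside it.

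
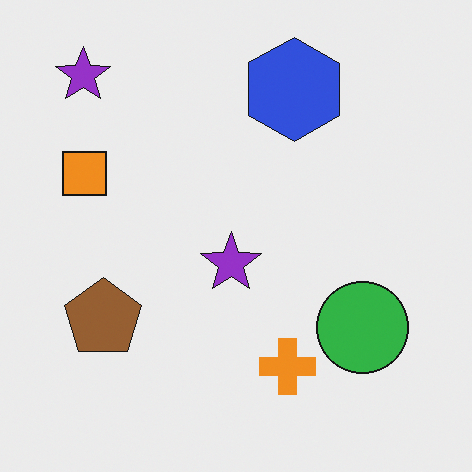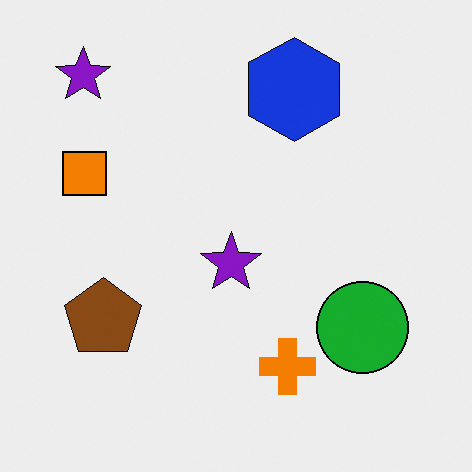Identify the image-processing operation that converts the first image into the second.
The image was given slightly increased contrast.

Tones are pushed away from mid-grey across the whole image — a global contrast change.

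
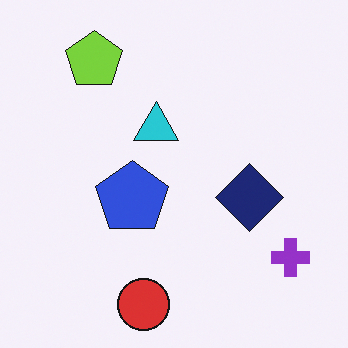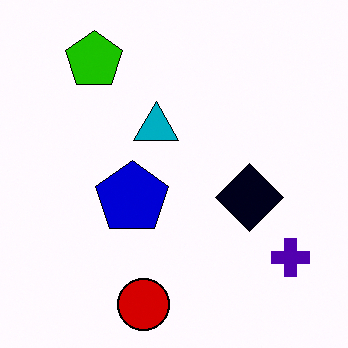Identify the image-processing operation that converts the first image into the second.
Given much higher contrast.

Tones are pushed away from mid-grey across the whole image — a global contrast change.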